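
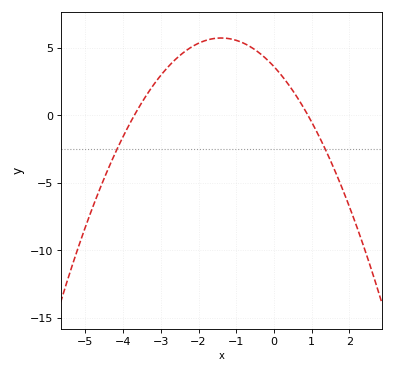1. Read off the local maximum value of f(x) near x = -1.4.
5.5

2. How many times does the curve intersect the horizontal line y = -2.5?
2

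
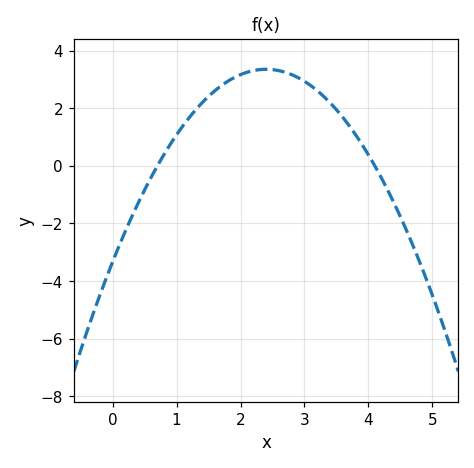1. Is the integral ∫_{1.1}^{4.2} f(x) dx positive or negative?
positive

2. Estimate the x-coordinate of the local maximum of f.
2.4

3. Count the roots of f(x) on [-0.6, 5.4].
2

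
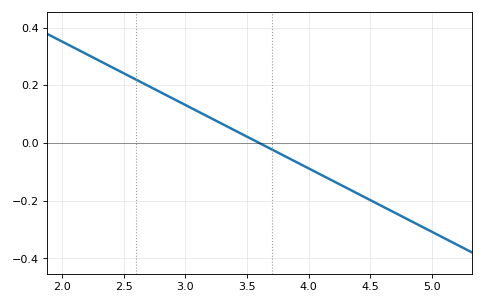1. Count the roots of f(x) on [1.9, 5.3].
1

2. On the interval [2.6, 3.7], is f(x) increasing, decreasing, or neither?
decreasing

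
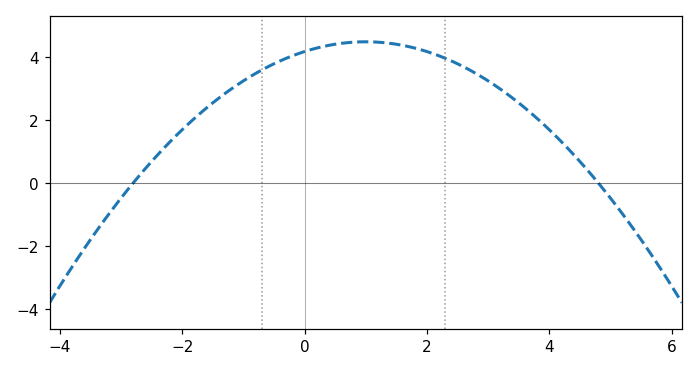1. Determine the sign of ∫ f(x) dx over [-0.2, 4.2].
positive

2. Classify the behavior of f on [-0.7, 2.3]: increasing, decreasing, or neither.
neither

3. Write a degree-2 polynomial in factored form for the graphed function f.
y = -0.31(x + 2.8)(x - 4.8)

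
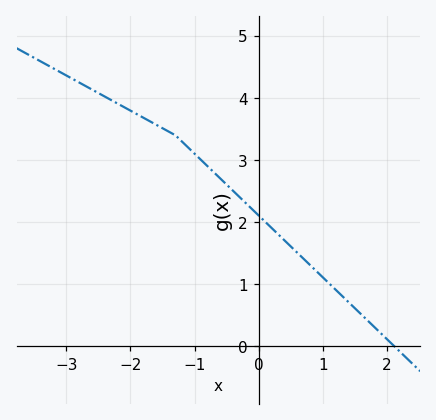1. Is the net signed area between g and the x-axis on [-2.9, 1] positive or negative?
positive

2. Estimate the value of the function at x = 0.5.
1.61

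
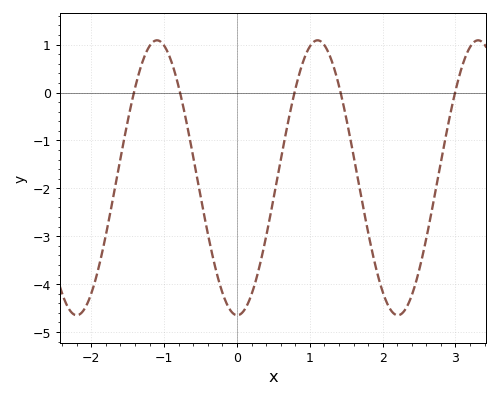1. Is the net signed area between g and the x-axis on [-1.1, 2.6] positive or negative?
negative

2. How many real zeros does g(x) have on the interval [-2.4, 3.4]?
5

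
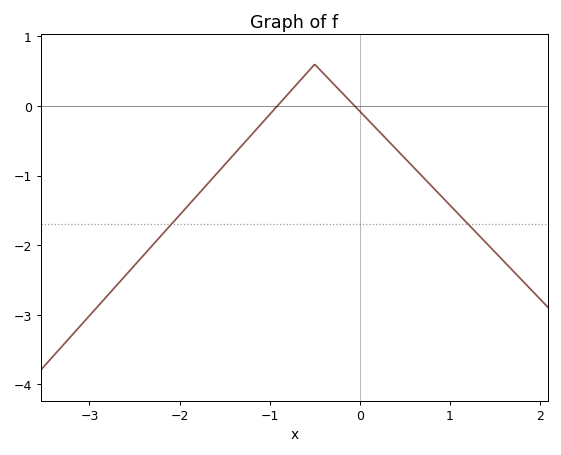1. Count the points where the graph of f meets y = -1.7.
2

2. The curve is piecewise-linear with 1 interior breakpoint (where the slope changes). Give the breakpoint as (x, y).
(-0.5, 0.6)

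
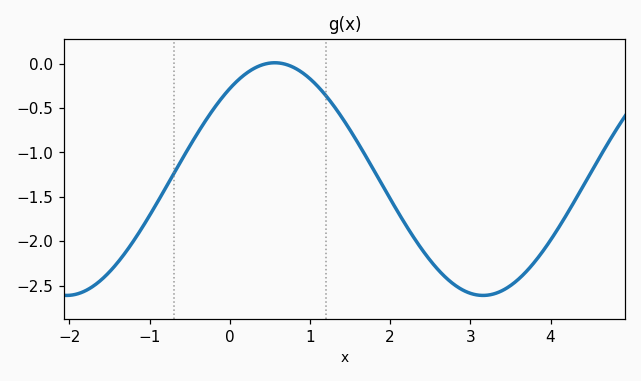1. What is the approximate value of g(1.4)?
-0.6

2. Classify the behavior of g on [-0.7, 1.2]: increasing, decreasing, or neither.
neither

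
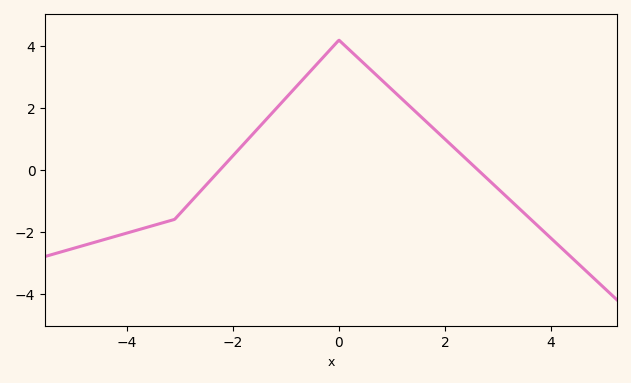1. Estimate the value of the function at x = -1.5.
1.39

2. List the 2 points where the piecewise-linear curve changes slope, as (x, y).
(-3.1, -1.6); (0, 4.2)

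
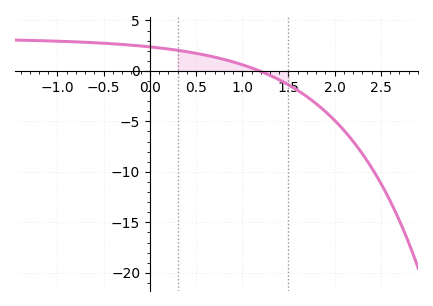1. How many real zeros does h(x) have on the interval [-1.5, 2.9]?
1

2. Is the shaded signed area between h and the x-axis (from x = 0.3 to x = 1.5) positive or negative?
positive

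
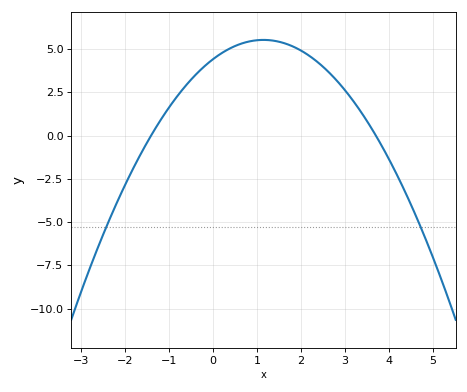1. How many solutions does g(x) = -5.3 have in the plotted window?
2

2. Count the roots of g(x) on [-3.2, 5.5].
2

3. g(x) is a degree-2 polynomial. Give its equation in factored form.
y = -0.85(x + 1.4)(x - 3.7)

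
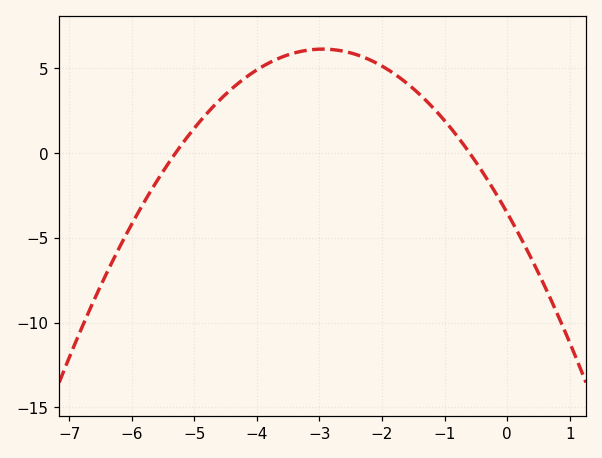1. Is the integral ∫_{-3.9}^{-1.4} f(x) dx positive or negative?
positive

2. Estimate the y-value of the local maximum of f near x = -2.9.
6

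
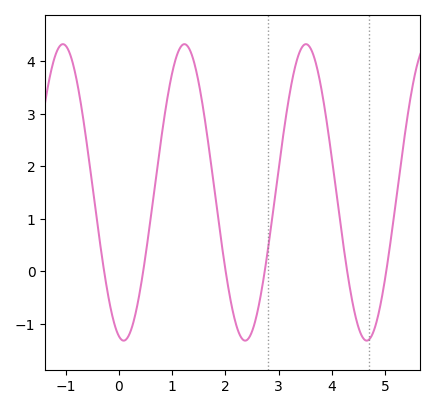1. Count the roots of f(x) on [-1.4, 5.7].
6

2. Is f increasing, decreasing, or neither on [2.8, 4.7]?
neither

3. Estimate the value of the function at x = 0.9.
3.23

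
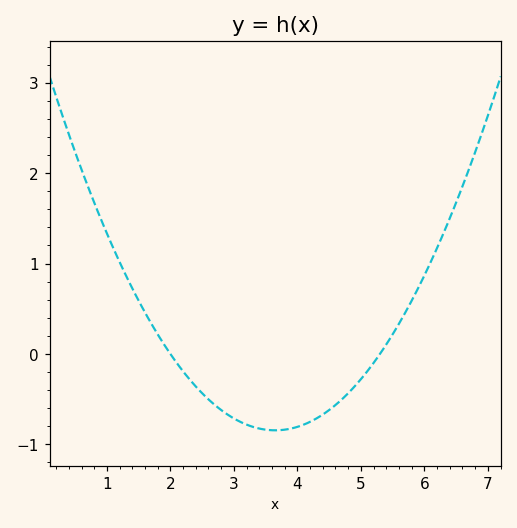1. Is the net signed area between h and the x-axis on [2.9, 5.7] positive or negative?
negative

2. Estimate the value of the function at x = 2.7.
-0.564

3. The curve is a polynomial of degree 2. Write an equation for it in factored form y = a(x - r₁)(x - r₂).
y = 0.31(x - 2)(x - 5.3)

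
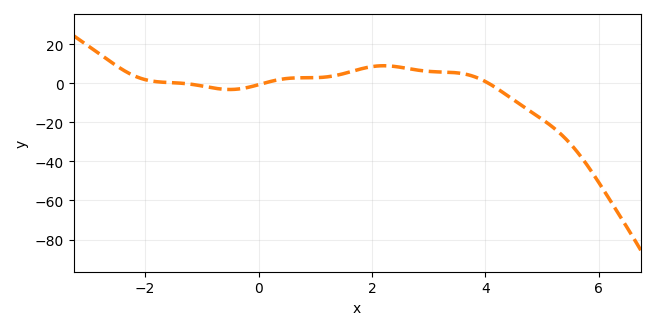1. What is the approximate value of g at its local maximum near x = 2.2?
8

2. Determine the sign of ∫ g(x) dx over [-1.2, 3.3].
positive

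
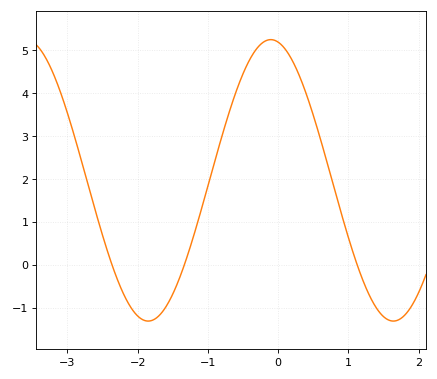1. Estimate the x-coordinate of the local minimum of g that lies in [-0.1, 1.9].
1.6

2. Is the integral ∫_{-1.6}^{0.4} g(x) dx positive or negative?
positive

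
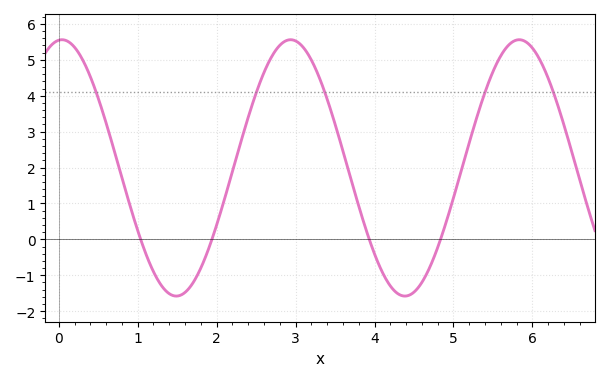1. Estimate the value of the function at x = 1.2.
-0.9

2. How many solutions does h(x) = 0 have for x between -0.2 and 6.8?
4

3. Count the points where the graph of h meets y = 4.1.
5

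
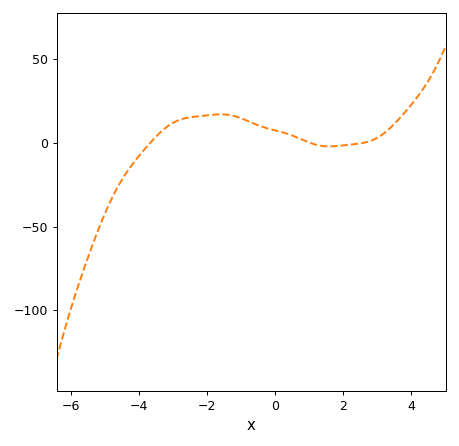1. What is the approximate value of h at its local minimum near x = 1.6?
-2.16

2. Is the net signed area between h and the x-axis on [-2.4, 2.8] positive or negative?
positive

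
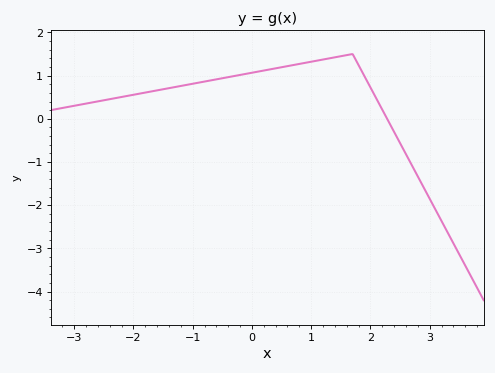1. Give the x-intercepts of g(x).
2.3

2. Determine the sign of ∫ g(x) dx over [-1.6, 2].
positive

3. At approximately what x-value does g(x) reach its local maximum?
1.7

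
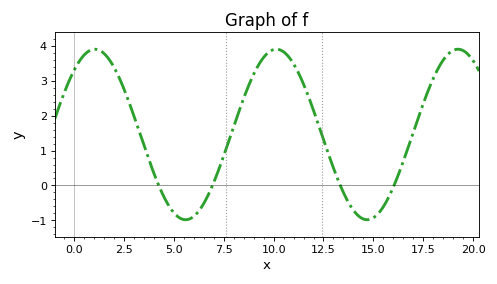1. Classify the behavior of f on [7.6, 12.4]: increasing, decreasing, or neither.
neither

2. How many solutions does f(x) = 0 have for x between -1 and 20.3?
4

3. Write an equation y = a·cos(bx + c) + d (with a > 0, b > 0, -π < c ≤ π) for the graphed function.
y = 2.44cos(0.69x - 0.712) + 1.46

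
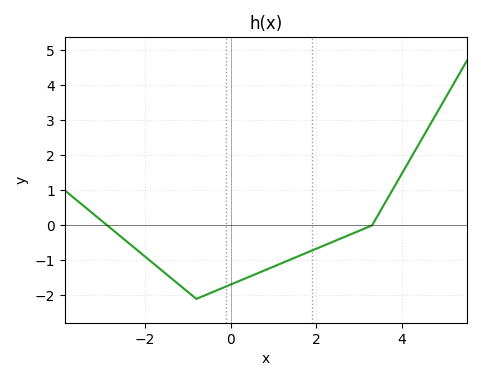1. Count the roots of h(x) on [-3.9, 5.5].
2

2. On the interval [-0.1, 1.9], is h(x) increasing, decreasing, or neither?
increasing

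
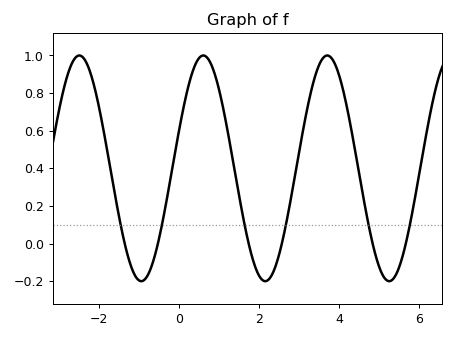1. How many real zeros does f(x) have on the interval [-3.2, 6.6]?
6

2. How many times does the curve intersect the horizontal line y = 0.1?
6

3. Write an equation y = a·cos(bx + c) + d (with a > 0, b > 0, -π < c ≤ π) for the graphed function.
y = 0.6cos(2x - 1.2) + 0.4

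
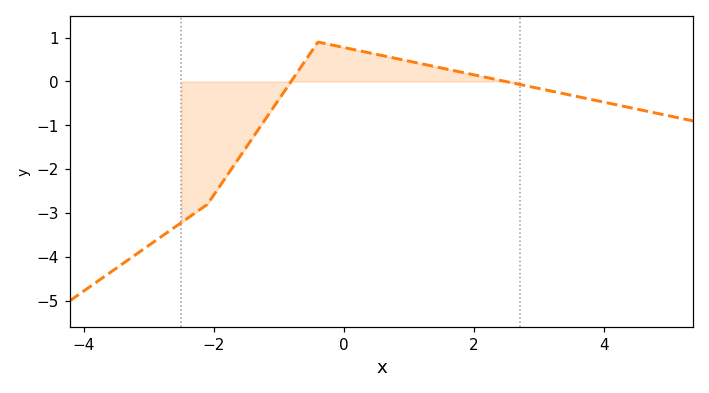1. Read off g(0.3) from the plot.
0.682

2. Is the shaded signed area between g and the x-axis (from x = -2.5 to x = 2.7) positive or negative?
negative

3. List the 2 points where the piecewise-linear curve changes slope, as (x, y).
(-2.1, -2.8); (-0.4, 0.9)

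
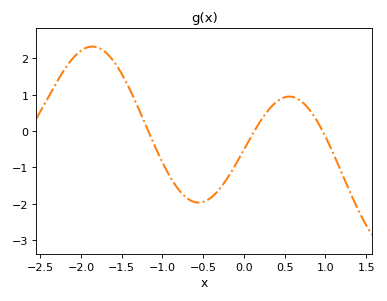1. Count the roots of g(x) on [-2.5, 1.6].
3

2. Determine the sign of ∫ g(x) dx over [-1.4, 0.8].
negative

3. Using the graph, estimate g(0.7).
0.8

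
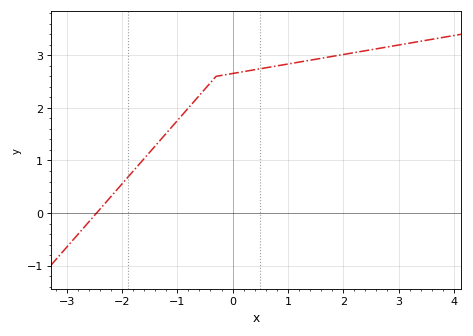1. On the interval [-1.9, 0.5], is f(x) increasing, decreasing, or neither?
increasing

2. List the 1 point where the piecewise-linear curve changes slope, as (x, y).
(-0.3, 2.6)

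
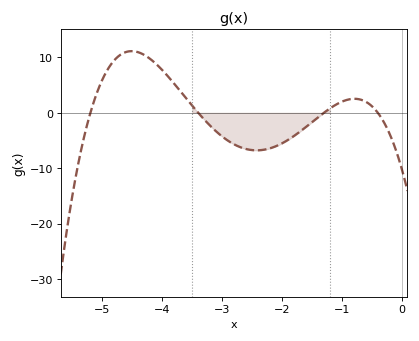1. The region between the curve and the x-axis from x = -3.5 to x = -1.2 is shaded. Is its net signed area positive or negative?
negative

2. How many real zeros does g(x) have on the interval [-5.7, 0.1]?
4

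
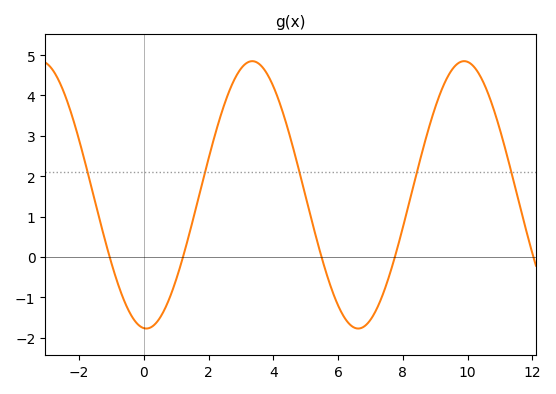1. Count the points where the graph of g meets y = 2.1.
5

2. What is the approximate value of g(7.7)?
-0.1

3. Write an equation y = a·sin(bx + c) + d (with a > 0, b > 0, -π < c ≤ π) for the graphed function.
y = 3.31sin(0.96x - 1.6) + 1.54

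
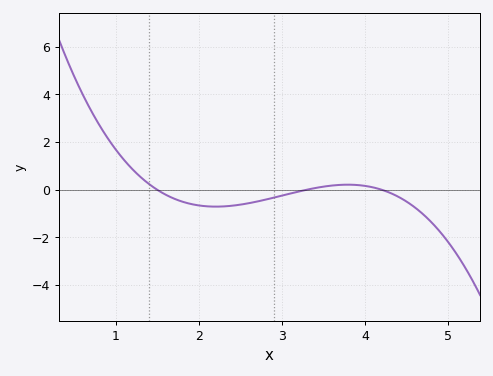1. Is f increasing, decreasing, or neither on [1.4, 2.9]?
neither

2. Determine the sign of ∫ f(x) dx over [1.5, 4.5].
negative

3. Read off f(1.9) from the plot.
-0.6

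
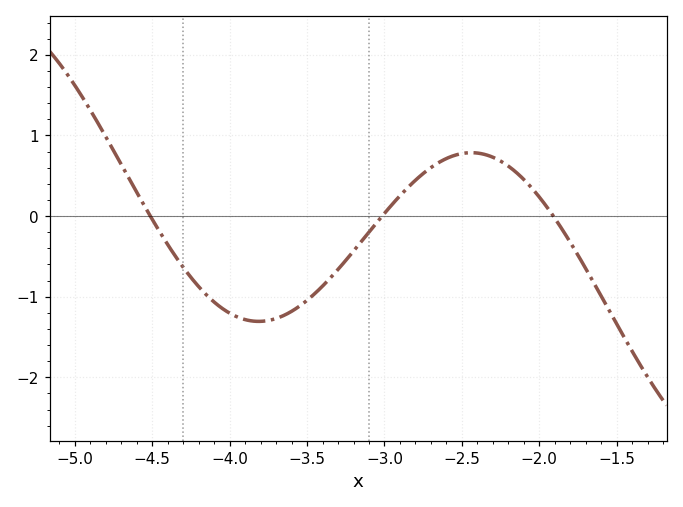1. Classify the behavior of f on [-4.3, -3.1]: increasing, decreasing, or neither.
neither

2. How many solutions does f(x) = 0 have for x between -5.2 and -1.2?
3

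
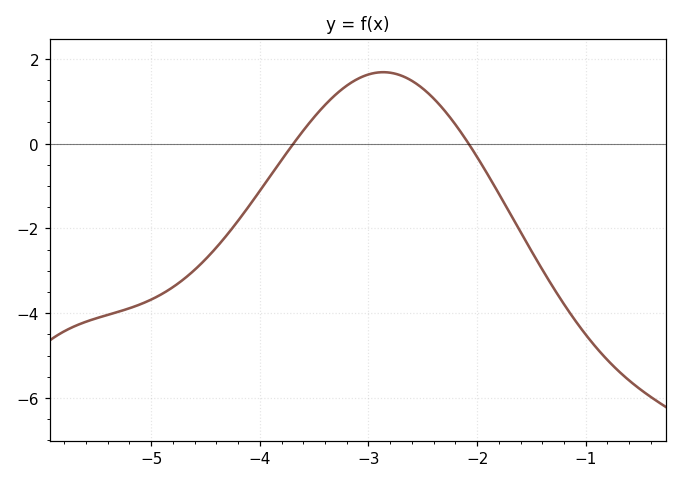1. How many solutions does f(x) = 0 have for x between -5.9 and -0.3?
2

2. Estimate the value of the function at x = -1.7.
-1.63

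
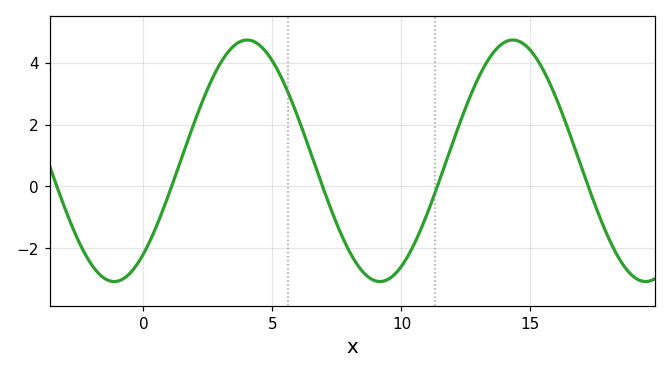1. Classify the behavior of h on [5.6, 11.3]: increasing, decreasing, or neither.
neither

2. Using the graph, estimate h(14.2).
4.8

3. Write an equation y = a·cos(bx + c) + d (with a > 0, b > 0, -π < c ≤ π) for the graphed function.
y = 3.9cos(0.61x - 2.5) + 0.83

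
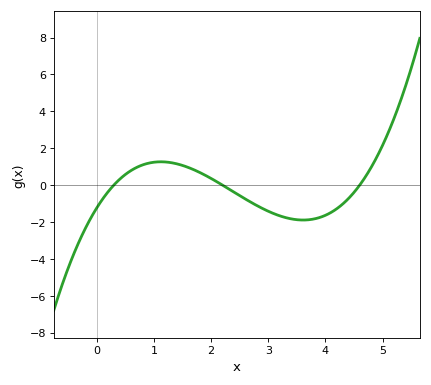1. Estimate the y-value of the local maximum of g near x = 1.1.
1.26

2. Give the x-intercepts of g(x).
0.3, 2.2, 4.6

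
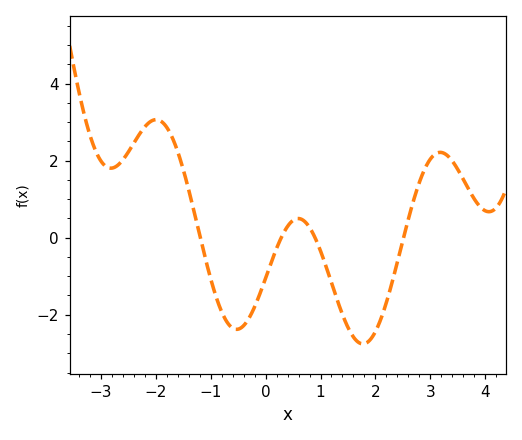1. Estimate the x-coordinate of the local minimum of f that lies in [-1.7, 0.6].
-0.527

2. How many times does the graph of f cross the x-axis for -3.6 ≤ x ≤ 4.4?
4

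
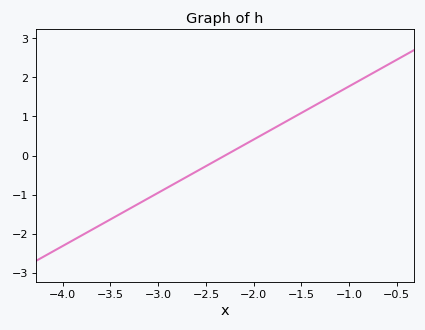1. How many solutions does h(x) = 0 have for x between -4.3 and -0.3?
1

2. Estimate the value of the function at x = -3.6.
-1.8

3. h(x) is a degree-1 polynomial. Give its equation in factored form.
y = 1.36(x + 2.3)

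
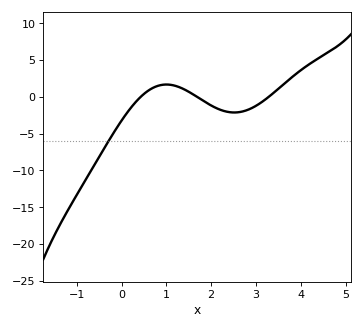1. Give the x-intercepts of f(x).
0.427, 1.69, 3.28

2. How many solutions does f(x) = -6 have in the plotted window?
1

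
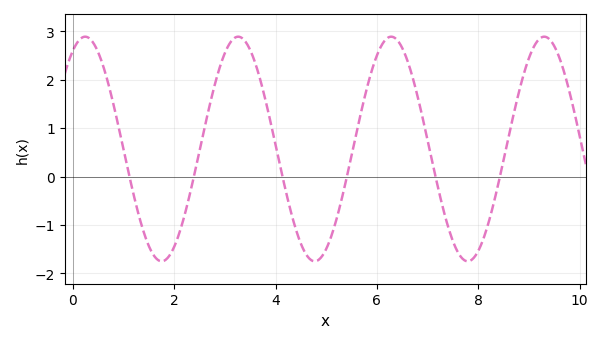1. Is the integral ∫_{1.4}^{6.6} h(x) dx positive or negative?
positive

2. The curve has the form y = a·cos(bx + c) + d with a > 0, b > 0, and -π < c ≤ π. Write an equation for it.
y = 2.32cos(2.1x - 0.5) + 0.57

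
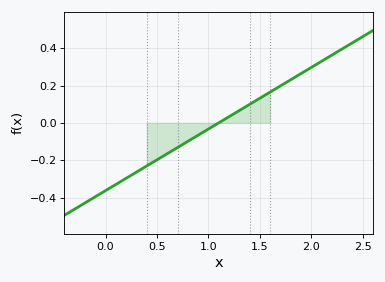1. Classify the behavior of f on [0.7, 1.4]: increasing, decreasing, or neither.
increasing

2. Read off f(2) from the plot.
0.297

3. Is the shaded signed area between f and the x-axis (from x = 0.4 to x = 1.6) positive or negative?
negative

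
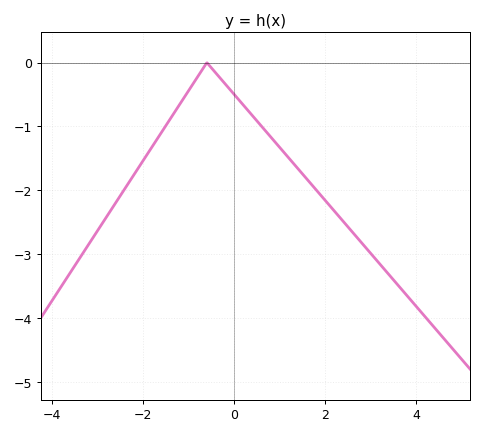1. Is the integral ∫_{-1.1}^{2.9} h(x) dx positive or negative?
negative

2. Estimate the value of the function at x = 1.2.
-1.5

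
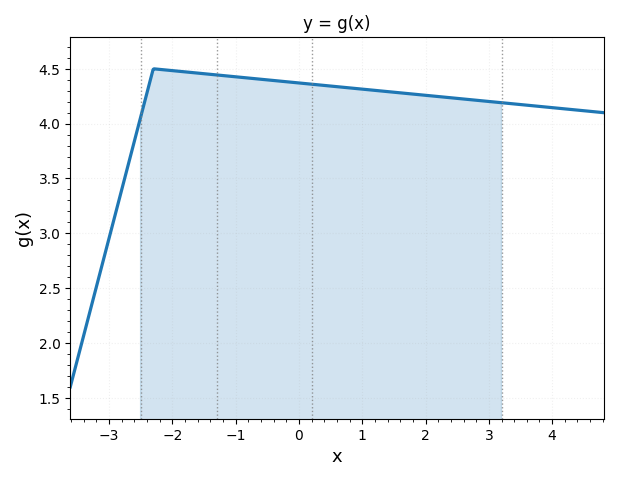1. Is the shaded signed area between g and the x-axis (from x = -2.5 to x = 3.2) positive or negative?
positive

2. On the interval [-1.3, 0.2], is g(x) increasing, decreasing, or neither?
decreasing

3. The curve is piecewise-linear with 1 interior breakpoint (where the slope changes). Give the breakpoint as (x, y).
(-2.3, 4.5)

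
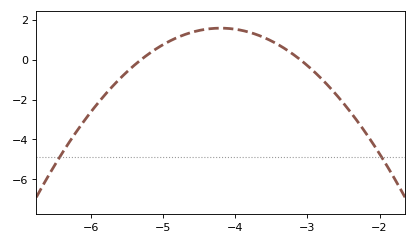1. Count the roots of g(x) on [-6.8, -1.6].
2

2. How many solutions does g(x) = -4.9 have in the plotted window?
2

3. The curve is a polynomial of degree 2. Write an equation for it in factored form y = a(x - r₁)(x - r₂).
y = -1.3(x + 5.3)(x + 3.1)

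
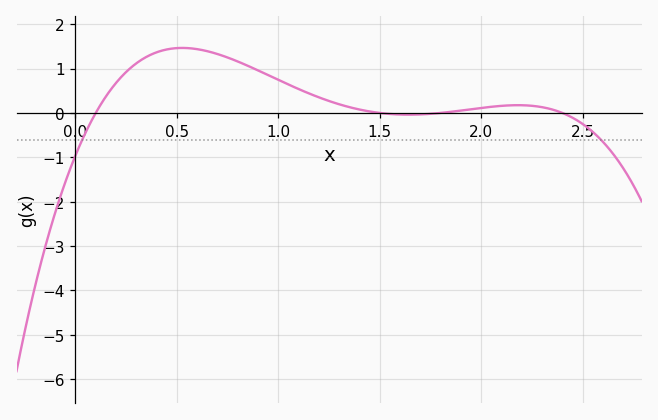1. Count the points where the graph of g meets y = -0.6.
2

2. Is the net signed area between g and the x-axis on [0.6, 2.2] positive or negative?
positive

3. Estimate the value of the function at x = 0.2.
0.7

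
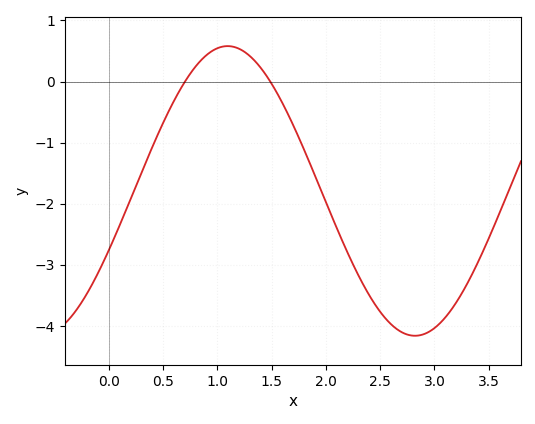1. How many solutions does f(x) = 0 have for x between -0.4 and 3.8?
2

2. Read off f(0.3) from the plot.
-1.5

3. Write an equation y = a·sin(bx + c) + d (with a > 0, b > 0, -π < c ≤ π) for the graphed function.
y = 2.37sin(1.8x - 0.42) - 1.79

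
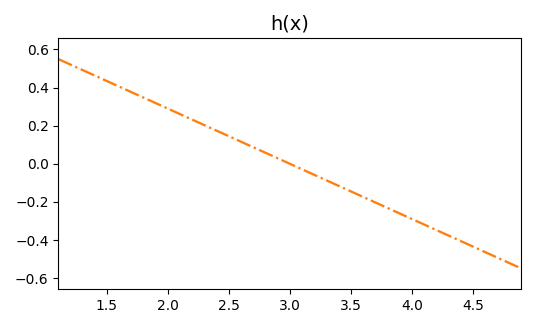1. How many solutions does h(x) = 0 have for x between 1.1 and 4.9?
1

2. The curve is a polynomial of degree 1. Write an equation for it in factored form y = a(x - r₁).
y = -0.29(x - 3)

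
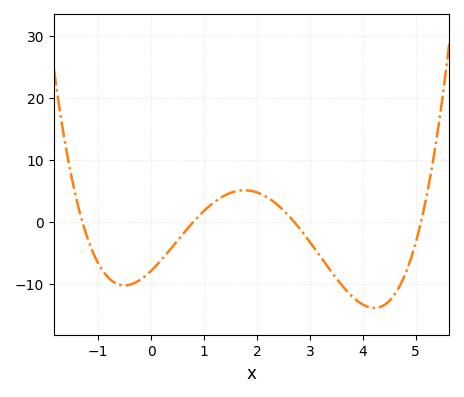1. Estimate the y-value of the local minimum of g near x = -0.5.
-10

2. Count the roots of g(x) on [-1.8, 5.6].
4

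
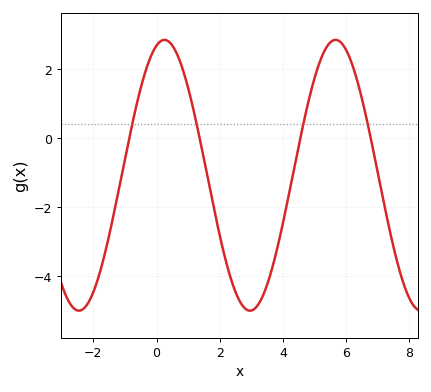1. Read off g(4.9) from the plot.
1.39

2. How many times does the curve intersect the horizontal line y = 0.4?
4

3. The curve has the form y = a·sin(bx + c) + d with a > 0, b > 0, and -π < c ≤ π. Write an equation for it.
y = 3.93sin(1.16x + 1.28) - 1.08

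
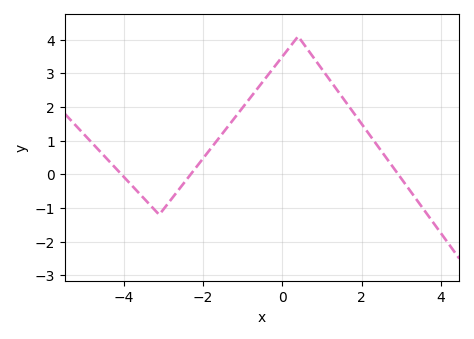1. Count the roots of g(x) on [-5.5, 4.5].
3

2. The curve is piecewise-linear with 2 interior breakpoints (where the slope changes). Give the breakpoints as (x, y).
(-3.1, -1.2); (0.4, 4.1)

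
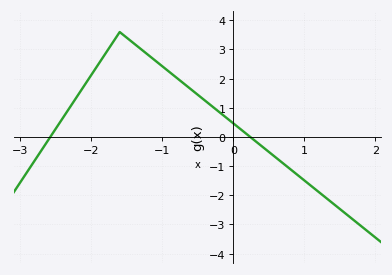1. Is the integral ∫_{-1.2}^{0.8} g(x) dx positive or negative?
positive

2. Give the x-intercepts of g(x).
-2.58, 0.24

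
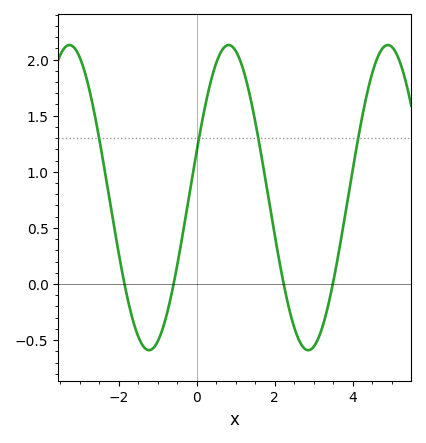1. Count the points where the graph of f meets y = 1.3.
4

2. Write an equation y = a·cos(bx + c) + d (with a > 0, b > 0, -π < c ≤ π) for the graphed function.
y = 1.36cos(1.54x - 1.26) + 0.77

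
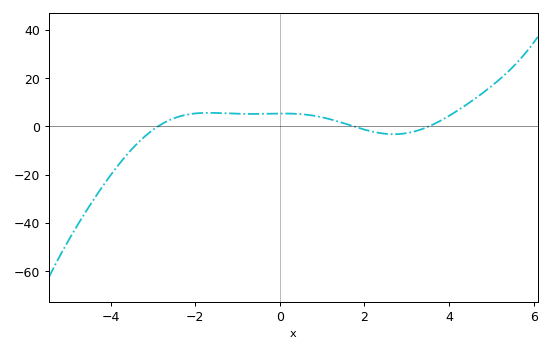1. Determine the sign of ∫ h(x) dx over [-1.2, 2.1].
positive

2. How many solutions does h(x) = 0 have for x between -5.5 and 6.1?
3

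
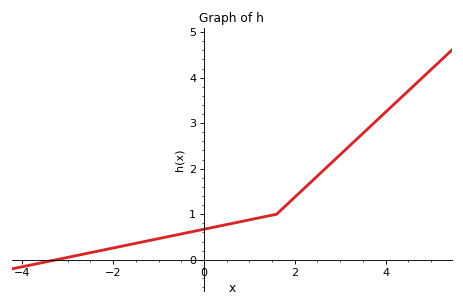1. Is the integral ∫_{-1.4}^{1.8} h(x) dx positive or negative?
positive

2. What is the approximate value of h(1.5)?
0.979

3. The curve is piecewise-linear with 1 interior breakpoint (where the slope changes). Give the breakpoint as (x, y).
(1.6, 1)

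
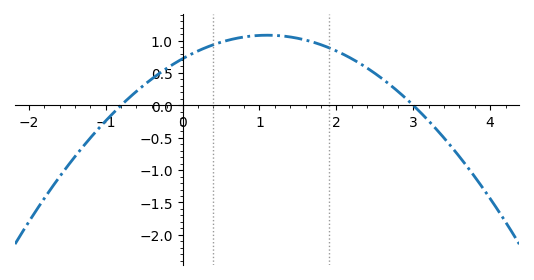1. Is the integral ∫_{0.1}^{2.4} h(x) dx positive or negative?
positive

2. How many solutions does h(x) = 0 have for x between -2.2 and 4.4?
2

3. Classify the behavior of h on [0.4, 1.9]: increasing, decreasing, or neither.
neither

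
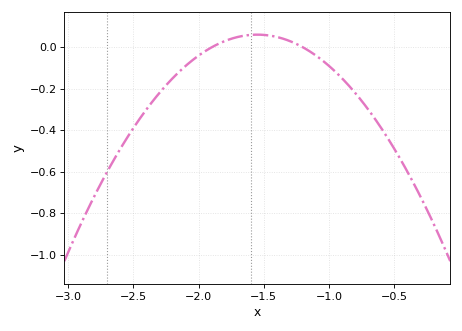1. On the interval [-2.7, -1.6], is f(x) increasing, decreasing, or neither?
increasing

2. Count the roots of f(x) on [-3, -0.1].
2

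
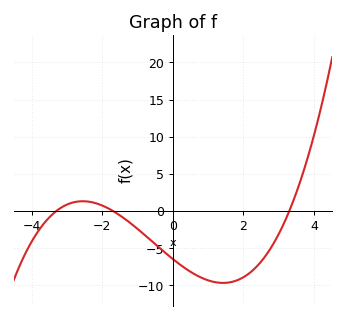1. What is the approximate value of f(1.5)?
-9.5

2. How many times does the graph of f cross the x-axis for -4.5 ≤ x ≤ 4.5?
3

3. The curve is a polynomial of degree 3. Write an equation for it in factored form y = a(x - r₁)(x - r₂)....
y = 0.35(x + 3.3)(x + 1.7)(x - 3.3)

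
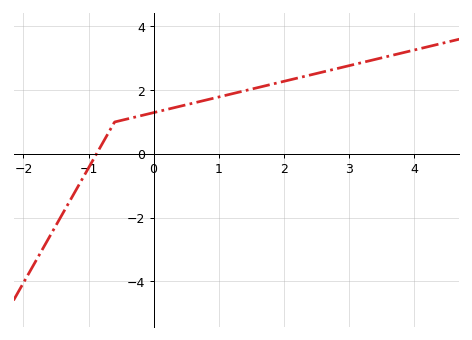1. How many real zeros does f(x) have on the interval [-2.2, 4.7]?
1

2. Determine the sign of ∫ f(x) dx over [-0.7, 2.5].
positive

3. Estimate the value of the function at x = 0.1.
1.4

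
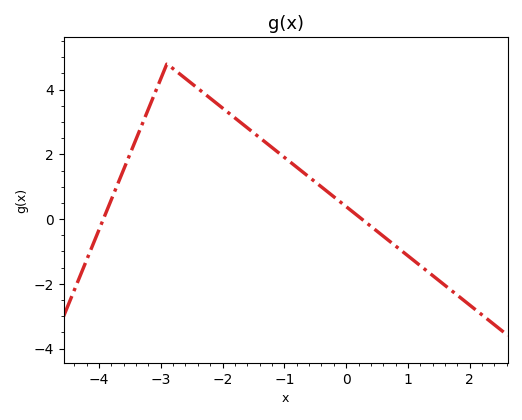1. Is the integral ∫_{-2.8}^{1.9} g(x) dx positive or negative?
positive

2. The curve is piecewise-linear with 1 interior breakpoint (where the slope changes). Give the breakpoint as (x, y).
(-2.9, 4.8)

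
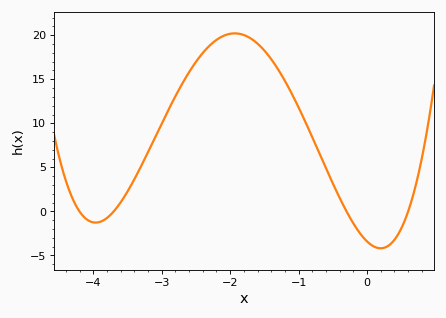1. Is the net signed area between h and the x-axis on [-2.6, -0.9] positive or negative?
positive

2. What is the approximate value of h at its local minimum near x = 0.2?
-4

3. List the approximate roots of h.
-4.2, -3.7, -0.3, 0.6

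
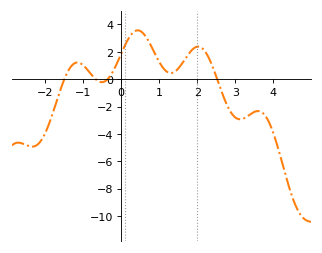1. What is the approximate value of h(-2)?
-4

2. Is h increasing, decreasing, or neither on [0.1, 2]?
neither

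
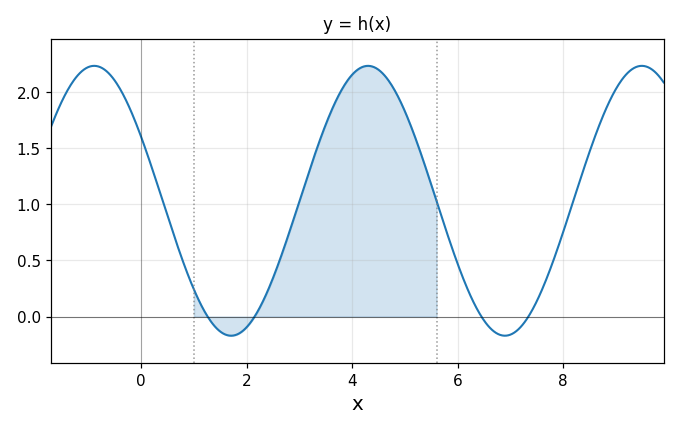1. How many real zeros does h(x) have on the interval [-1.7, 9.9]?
4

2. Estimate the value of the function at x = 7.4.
0.05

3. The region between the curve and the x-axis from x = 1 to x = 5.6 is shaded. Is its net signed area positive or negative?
positive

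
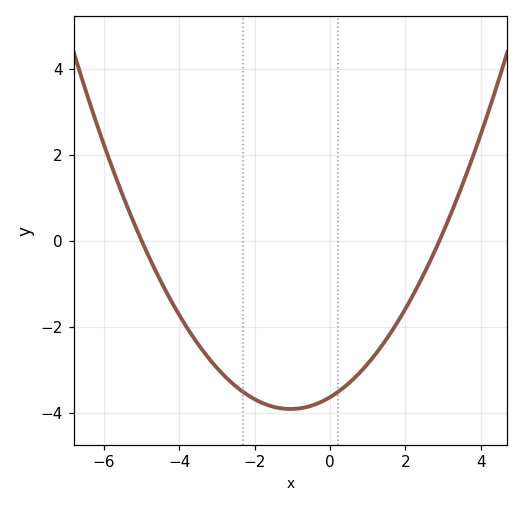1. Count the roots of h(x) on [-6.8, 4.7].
2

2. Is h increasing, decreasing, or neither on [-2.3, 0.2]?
neither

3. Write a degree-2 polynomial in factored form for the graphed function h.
y = 0.25(x + 5)(x - 2.9)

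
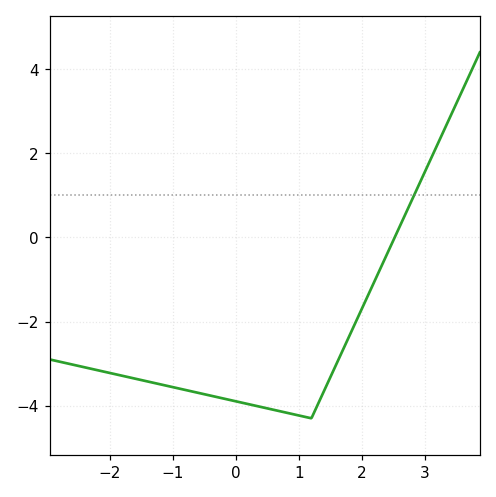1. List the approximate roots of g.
2.52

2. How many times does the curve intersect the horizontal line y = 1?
1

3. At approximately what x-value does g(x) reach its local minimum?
1.2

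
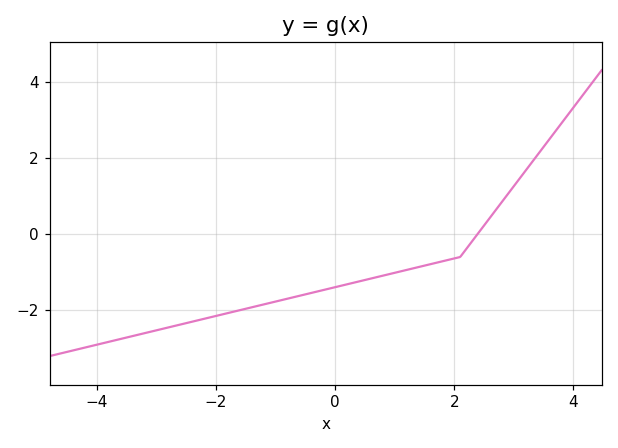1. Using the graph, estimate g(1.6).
-0.789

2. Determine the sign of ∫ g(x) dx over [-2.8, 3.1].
negative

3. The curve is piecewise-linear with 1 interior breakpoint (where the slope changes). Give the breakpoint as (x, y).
(2.1, -0.6)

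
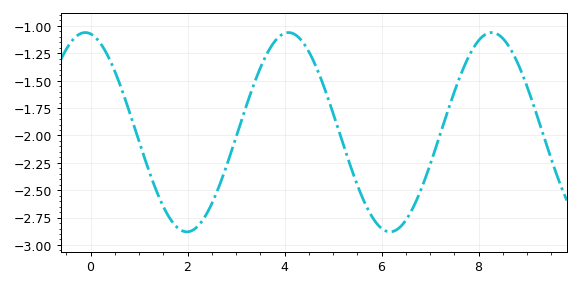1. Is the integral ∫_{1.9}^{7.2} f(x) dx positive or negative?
negative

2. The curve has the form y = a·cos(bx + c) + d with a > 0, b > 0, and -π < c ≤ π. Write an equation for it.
y = 0.91cos(1.5x + 0.16) - 1.97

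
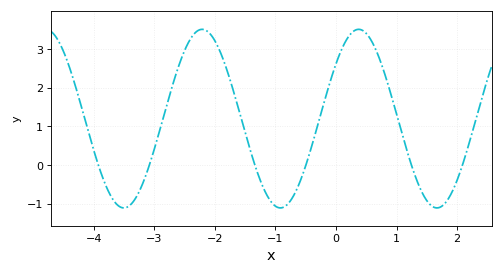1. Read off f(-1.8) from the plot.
2.45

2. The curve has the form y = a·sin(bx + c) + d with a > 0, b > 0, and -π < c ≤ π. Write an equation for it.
y = 2.31sin(2.43x + 0.66) + 1.2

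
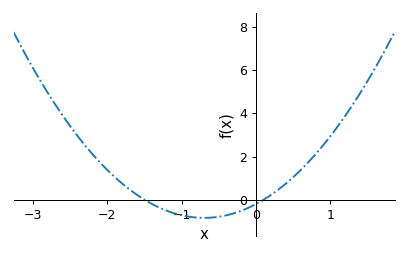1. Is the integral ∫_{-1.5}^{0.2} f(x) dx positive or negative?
negative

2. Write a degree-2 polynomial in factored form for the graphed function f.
y = 1.31(x + 1.5)(x - 0.1)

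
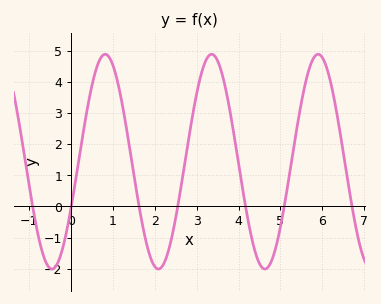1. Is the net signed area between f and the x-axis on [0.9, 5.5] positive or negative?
positive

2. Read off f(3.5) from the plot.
4.7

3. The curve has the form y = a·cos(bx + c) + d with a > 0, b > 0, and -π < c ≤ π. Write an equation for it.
y = 3.45cos(2.5x - 2) + 1.44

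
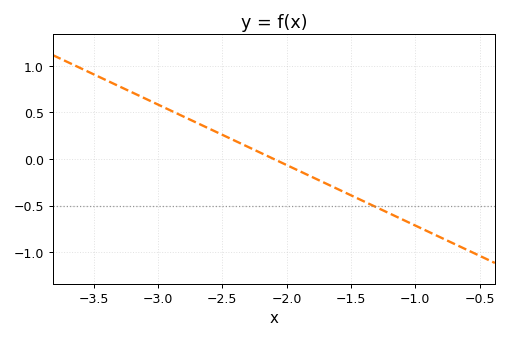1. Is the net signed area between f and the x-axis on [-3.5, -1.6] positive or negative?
positive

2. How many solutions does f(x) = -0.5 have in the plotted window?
1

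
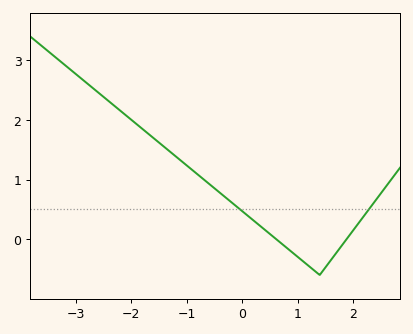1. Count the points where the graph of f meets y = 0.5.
2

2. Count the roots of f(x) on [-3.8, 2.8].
2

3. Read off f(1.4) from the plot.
-0.6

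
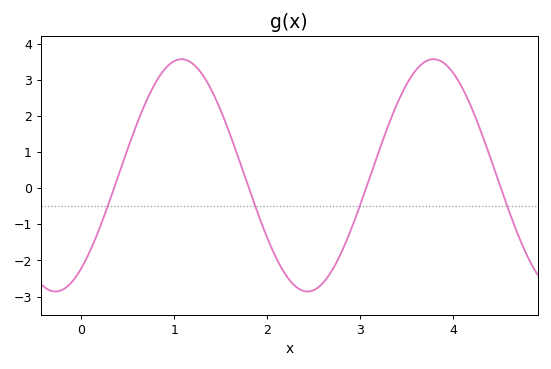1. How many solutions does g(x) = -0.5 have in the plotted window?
4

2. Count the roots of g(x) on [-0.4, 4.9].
4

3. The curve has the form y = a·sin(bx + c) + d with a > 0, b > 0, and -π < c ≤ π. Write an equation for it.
y = 3.22sin(2.32x - 0.93) + 0.36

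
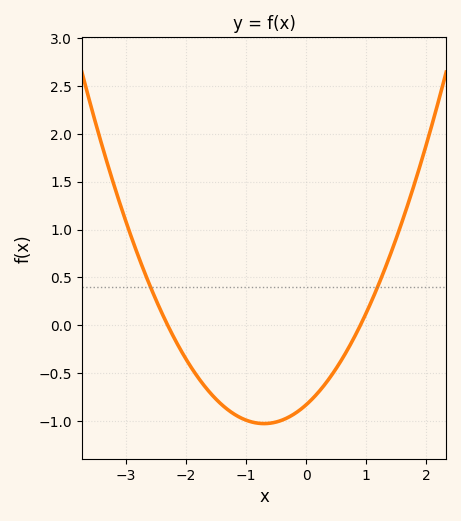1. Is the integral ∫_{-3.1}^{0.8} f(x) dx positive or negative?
negative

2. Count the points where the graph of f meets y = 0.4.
2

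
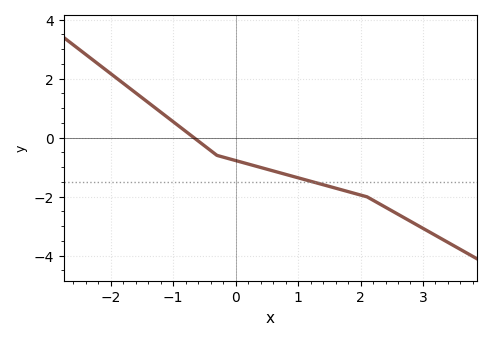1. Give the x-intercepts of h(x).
-0.668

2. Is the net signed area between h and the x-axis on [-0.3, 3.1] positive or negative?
negative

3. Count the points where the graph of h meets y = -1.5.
1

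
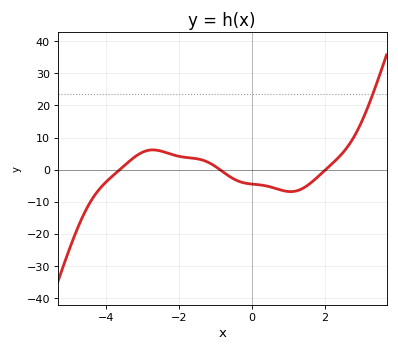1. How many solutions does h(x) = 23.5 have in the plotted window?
1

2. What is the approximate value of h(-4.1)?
-4.99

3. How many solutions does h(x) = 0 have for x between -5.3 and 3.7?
3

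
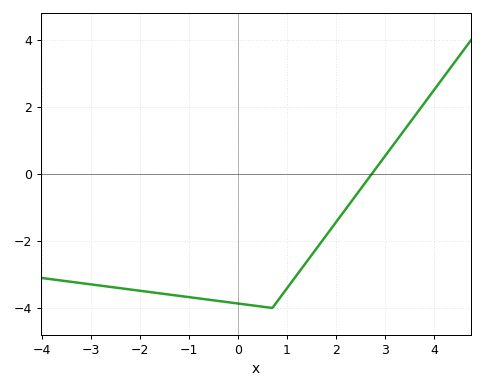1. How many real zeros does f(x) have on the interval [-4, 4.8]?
1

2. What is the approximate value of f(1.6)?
-2.23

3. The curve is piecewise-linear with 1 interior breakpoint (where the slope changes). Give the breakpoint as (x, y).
(0.7, -4)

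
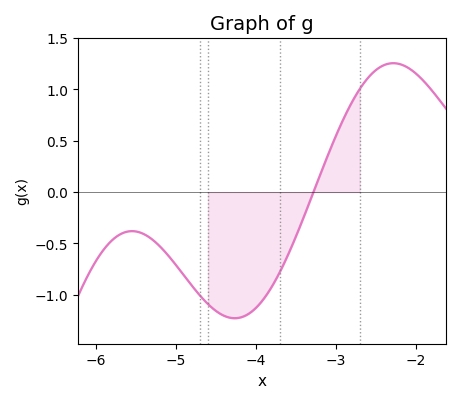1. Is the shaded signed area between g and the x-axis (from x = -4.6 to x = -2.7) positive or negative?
negative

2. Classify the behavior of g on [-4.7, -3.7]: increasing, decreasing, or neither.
neither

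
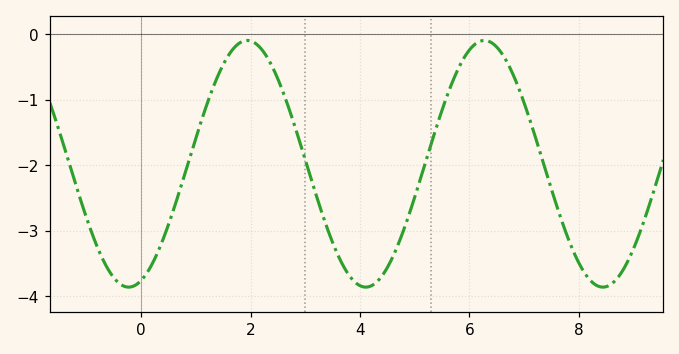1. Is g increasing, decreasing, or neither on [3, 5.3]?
neither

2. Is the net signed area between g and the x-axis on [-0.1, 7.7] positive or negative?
negative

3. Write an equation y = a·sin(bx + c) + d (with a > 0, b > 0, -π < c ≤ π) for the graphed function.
y = 1.88sin(1.45x - 1.24) - 1.98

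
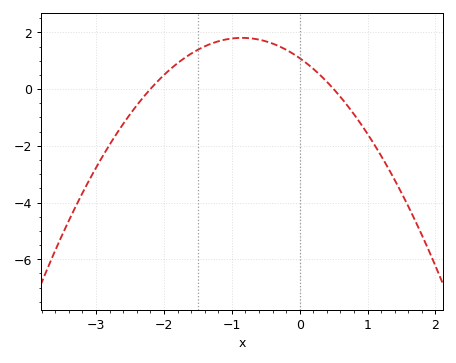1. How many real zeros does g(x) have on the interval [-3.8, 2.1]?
2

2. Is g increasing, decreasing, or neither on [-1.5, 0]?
neither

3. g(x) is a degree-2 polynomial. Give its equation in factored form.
y = -0.99(x + 2.2)(x - 0.5)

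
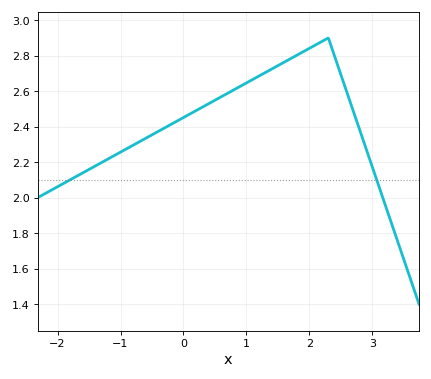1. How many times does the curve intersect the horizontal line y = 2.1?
2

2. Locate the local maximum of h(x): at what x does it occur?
2.3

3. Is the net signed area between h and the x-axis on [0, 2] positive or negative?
positive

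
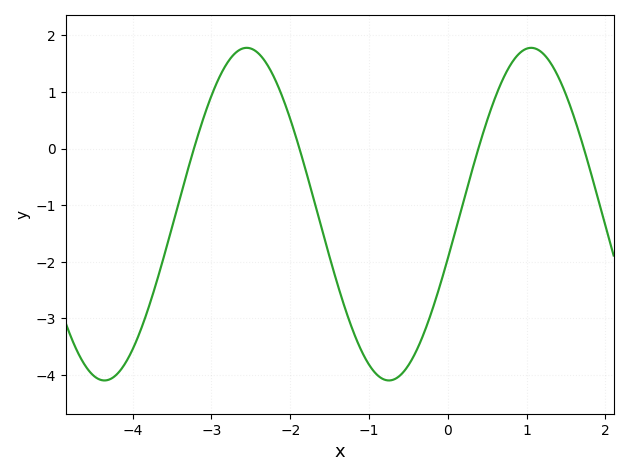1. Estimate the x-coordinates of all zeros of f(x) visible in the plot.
-3.2, -1.9, 0.4, 1.7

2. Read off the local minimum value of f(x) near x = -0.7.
-4.1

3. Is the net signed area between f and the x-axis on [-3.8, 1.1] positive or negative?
negative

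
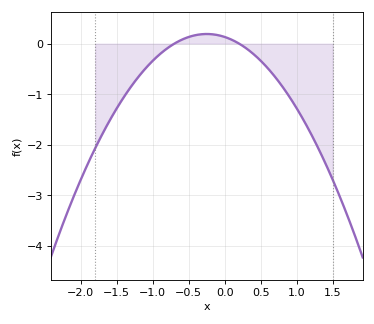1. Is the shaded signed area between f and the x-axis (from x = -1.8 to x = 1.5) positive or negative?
negative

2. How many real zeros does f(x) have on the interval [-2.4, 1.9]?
2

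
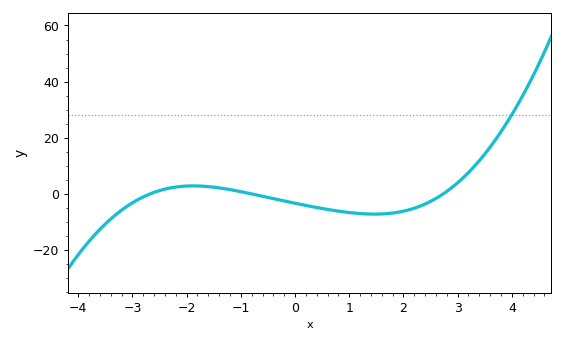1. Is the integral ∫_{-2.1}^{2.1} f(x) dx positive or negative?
negative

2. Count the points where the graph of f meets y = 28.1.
1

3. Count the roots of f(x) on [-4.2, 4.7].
3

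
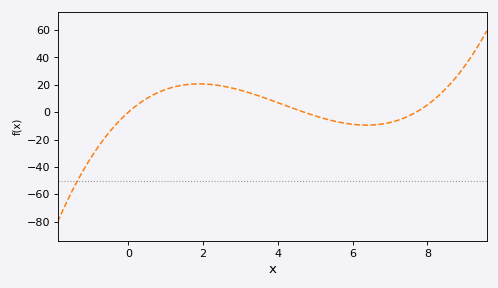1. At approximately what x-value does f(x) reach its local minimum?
6.4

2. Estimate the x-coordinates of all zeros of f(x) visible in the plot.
0, 4.6, 7.6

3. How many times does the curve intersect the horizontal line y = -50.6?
1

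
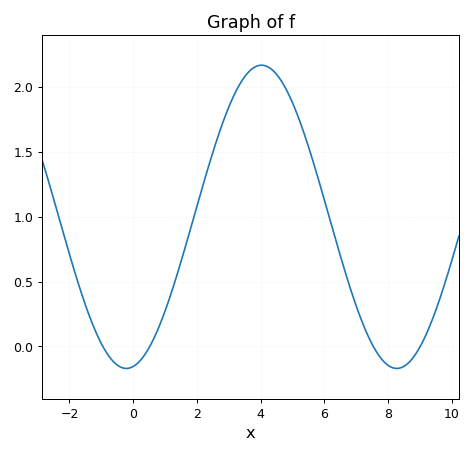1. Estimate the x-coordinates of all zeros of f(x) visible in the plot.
-0.953, 0.522, 7.54, 9.01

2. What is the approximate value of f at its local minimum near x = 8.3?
-0.17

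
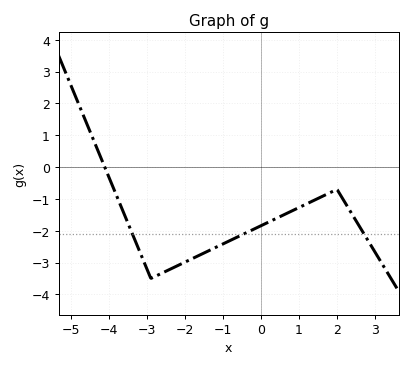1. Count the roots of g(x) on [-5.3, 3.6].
1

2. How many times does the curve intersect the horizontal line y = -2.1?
3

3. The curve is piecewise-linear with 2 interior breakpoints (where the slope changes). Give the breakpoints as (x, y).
(-2.9, -3.5); (2, -0.7)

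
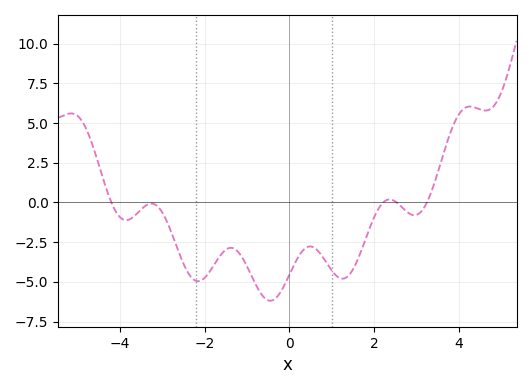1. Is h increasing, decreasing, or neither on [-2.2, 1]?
neither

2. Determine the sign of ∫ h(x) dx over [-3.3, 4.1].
negative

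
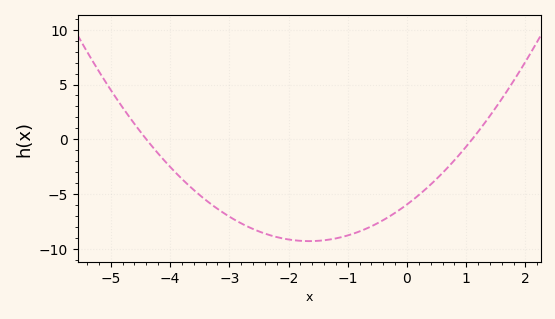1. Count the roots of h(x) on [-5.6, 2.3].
2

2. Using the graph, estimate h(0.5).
-3.62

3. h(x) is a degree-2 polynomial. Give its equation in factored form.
y = 1.23(x + 4.4)(x - 1.1)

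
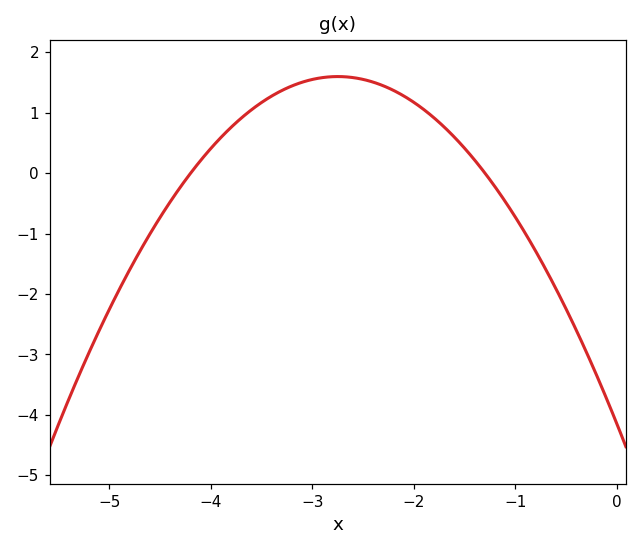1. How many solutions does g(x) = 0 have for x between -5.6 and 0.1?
2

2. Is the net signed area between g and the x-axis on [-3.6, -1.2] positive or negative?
positive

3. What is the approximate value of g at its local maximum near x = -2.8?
1.6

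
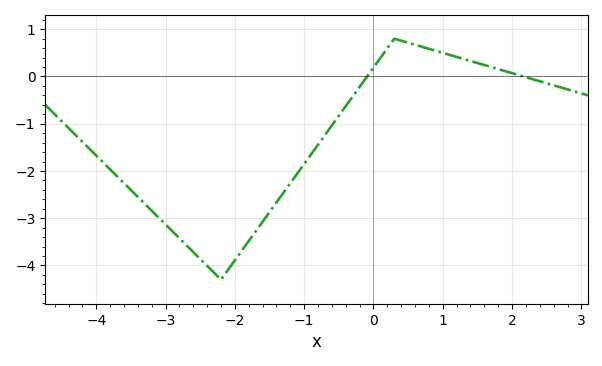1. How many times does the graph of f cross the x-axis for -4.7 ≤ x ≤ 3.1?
2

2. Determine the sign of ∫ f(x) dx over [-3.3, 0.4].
negative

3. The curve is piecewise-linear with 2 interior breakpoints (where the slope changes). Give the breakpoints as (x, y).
(-2.2, -4.3); (0.3, 0.8)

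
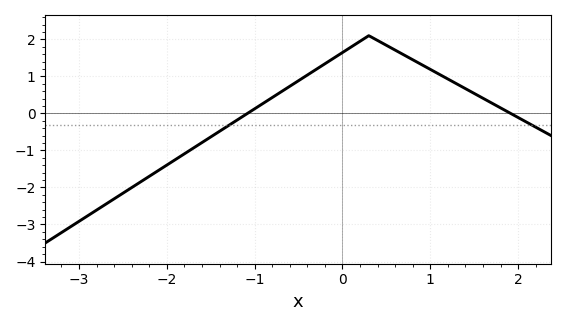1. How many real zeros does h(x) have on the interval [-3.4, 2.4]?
2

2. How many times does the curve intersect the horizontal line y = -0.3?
2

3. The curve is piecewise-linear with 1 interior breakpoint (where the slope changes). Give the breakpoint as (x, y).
(0.3, 2.1)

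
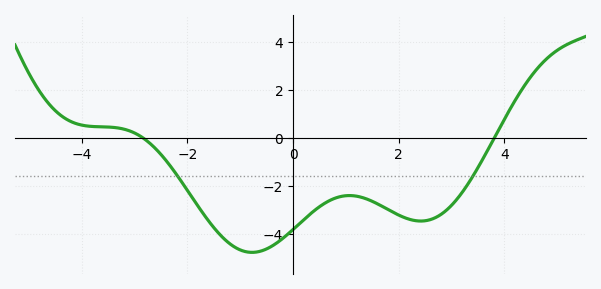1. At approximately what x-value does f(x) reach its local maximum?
1.06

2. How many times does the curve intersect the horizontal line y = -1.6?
2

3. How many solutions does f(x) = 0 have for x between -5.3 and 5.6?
2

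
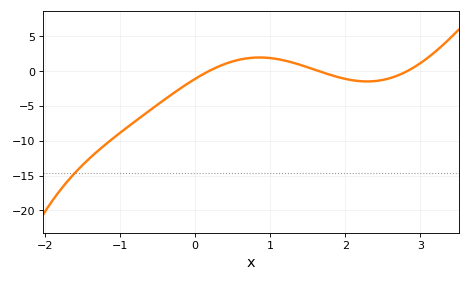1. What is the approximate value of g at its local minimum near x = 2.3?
-1.51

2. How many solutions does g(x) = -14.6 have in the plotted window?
1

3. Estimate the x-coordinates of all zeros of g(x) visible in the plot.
0.188, 1.64, 2.83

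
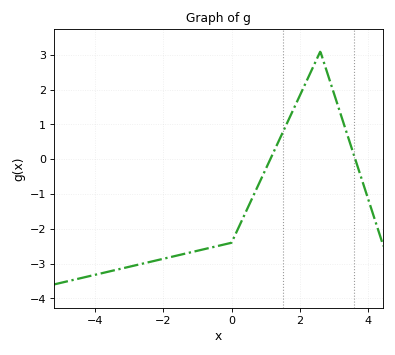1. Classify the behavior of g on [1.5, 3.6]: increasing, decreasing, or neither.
neither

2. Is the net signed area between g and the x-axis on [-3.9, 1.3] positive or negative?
negative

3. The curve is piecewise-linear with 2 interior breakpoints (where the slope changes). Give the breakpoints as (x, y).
(0, -2.4); (2.6, 3.1)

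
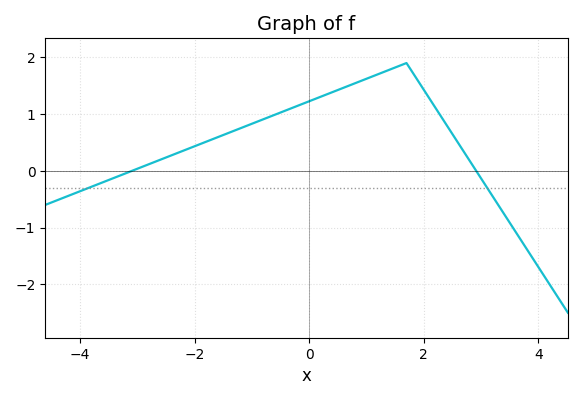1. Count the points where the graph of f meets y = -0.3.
2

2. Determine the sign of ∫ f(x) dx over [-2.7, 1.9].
positive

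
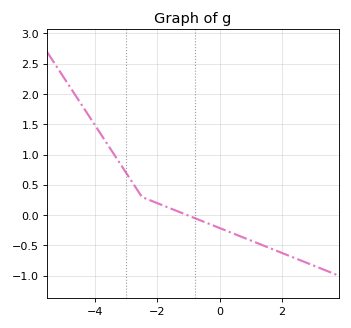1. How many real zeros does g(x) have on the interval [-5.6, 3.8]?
1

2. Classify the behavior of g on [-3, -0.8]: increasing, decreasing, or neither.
decreasing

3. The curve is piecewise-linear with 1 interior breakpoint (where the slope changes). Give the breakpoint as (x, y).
(-2.5, 0.3)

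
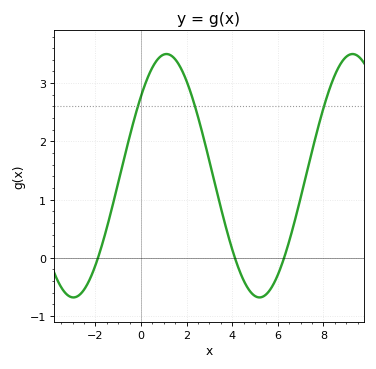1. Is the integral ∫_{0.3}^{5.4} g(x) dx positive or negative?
positive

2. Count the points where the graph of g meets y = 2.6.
3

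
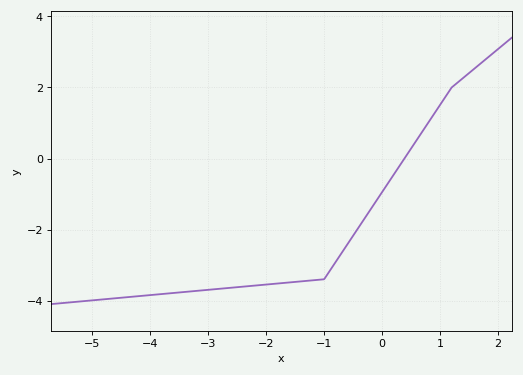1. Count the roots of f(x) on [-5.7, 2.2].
1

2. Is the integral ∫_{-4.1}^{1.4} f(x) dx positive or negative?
negative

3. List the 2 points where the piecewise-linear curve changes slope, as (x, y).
(-1, -3.4); (1.2, 2)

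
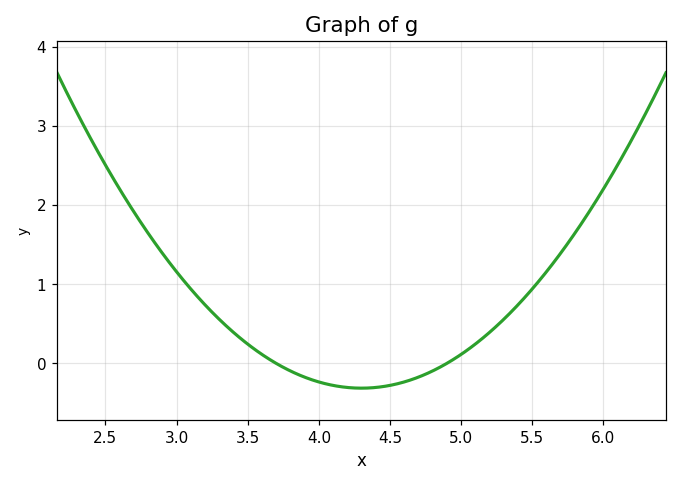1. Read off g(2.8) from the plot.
1.64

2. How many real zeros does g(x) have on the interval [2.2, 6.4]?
2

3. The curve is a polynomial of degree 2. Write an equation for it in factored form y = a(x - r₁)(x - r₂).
y = 0.87(x - 3.7)(x - 4.9)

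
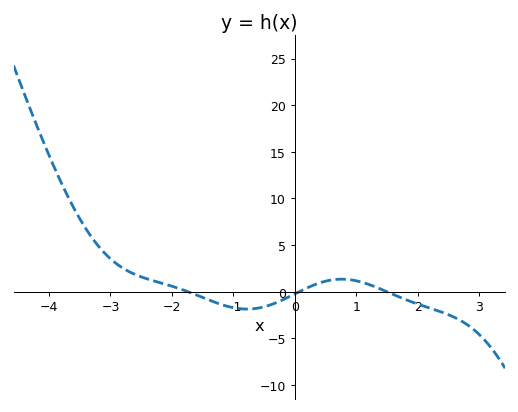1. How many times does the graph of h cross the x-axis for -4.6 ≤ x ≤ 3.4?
3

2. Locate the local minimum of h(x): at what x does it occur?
-0.8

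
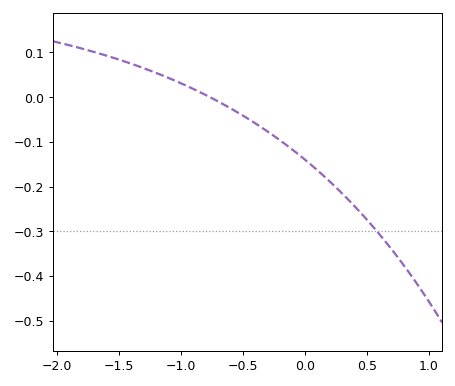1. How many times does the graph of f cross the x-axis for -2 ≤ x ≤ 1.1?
1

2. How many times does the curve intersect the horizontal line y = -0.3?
1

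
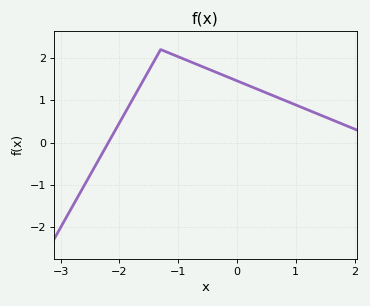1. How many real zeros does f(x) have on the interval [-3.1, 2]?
1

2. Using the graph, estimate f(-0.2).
1.6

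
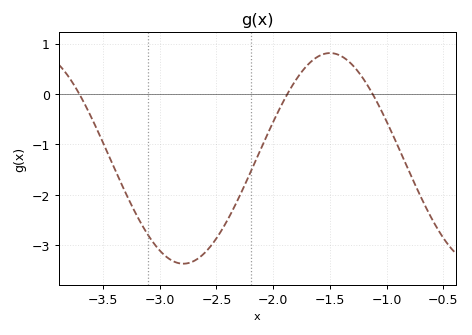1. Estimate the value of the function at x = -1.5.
0.8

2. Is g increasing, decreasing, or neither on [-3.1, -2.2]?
neither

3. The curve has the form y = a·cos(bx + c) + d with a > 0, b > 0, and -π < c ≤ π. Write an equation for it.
y = 2.09cos(2.4x - 2.6) - 1.28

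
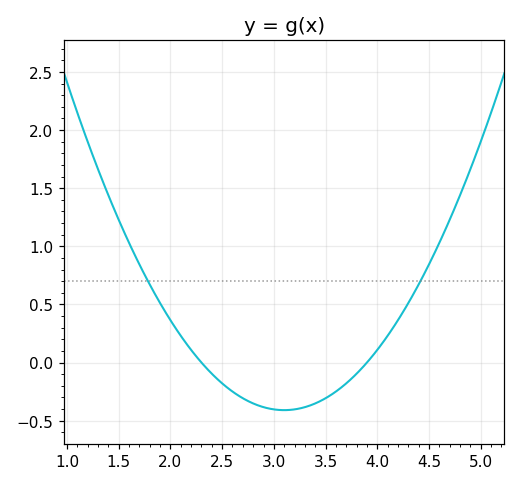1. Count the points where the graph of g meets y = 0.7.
2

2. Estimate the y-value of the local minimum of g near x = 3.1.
-0.4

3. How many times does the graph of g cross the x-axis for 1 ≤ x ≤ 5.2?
2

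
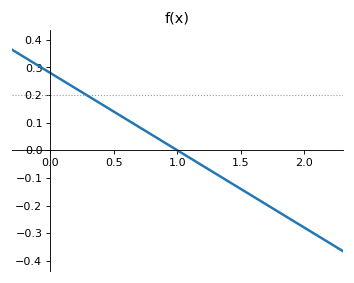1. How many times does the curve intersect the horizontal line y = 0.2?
1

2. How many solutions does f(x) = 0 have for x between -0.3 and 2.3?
1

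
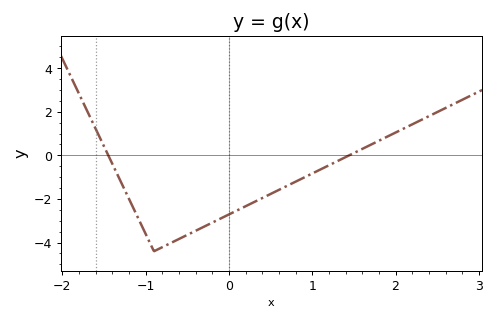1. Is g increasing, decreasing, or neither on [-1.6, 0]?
neither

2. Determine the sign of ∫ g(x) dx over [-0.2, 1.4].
negative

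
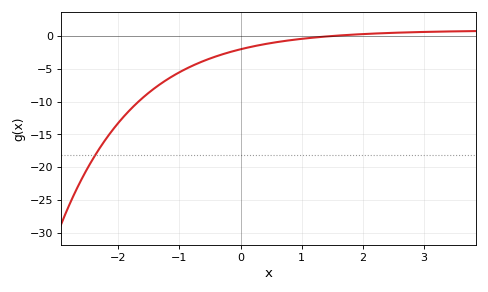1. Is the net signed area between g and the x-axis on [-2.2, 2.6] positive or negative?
negative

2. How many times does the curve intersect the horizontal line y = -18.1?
1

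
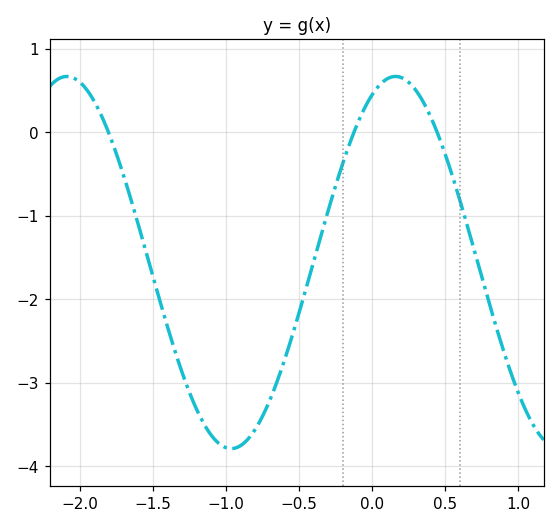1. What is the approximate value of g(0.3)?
0.504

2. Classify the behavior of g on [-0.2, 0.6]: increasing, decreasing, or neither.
neither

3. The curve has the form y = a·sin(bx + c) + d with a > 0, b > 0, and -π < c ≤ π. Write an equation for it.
y = 2.23sin(2.79x + 1.12) - 1.56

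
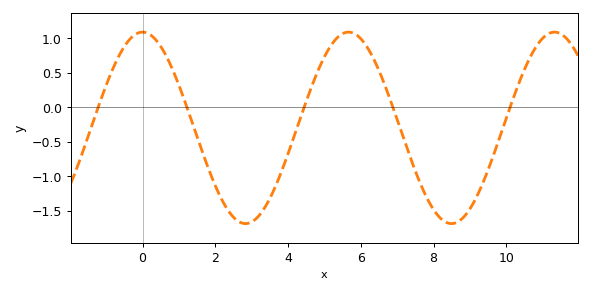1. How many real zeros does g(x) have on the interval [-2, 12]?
5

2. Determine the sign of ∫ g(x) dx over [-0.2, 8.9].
negative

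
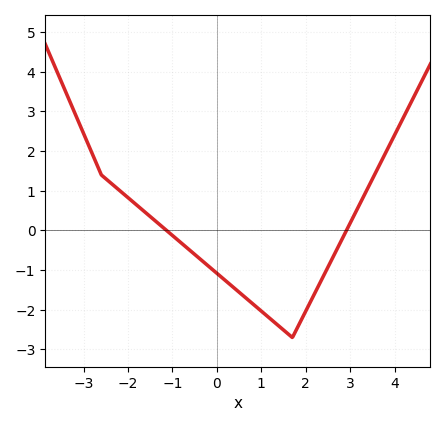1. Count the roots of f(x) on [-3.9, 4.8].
2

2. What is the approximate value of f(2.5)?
-0.924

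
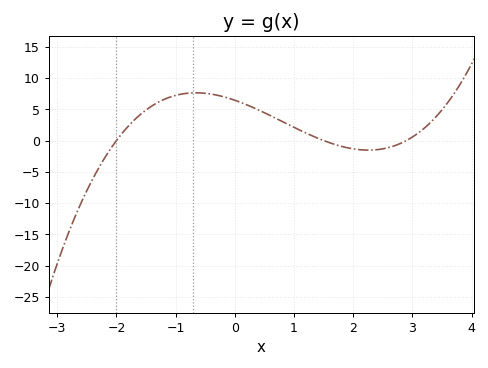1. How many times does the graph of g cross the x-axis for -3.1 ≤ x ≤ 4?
3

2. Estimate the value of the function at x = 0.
6.5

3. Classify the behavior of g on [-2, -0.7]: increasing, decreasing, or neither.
increasing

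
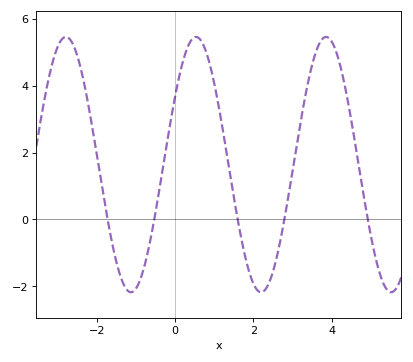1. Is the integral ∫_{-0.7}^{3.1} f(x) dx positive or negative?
positive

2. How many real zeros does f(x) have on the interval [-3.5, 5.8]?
5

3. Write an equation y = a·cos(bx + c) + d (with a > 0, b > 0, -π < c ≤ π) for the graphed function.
y = 3.82cos(1.9x - 1) + 1.64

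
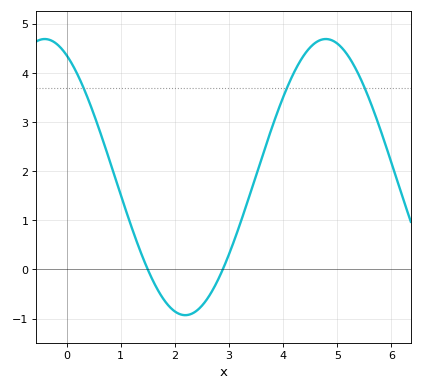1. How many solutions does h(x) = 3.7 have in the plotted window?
3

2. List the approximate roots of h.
1.5, 2.9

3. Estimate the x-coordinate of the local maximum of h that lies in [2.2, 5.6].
4.8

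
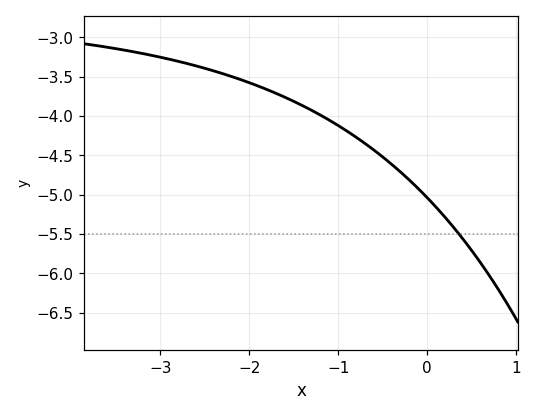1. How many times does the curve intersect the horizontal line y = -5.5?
1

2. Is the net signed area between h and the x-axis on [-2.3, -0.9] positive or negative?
negative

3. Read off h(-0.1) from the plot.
-4.93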